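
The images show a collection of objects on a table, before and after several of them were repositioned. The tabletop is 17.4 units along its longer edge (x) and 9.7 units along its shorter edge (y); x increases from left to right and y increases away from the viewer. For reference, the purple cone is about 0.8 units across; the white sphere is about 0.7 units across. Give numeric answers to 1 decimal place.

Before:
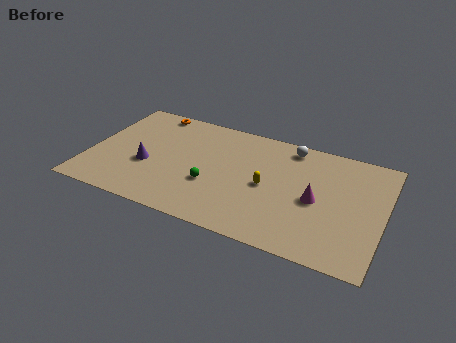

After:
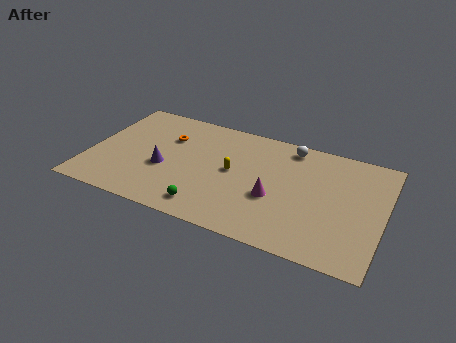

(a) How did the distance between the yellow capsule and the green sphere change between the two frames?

+0.4

Before: roughly 3.4 units apart; after: 3.8. That's 0.4 units further apart.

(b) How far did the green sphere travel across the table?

2.0

The green sphere moved from about (7.4, 3.5) to (7.4, 1.5), a distance of √(0.0² + 2.0²) ≈ 2.0.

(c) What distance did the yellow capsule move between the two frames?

2.2

The yellow capsule was near (10.6, 4.6) before and (8.5, 5.1) after, so it travelled √(2.1² + 0.5²) ≈ 2.2 units.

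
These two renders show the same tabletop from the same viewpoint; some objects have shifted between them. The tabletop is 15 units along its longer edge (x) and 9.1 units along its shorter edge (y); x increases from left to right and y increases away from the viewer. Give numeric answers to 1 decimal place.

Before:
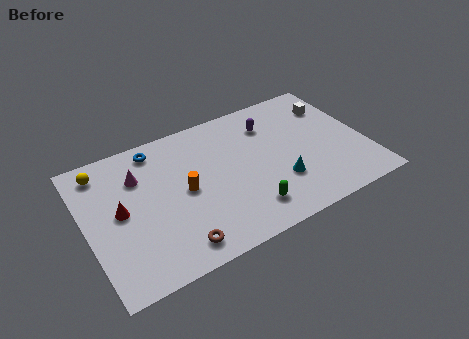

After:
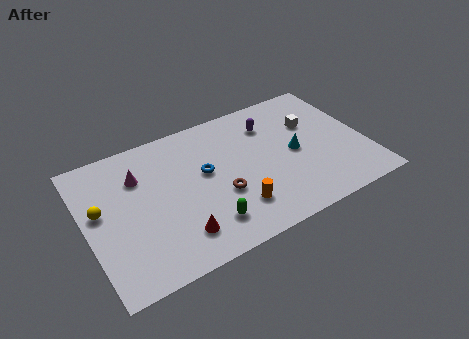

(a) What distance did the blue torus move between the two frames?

3.5

The blue torus moved from about (4.1, 7.9) to (6.4, 5.2), a distance of √(2.3² + 2.7²) ≈ 3.5.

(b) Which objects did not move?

the magenta cone and the purple capsule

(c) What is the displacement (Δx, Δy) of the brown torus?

(2.7, 2.1)

The brown torus was at about (4.3, 1.3) and moved to about (7.0, 3.4).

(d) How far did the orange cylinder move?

3.3

From (5.2, 4.5) to (7.6, 2.2), the orange cylinder covered √(2.4² + 2.3²) ≈ 3.3 units.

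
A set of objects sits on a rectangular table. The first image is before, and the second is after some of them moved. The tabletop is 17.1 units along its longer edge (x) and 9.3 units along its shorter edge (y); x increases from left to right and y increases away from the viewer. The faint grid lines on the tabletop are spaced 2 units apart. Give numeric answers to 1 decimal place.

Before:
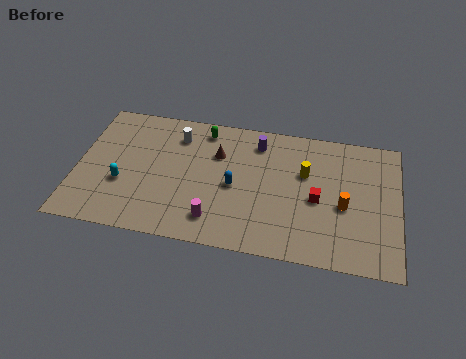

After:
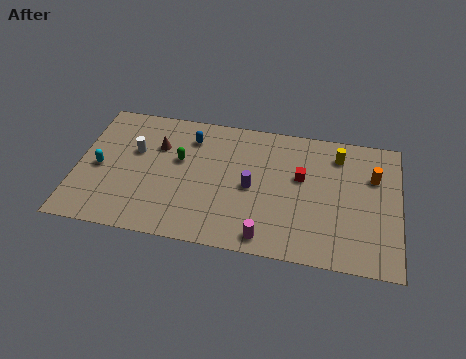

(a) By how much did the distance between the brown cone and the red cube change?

+1.9

The distance was about 5.8 in the first image and 7.7 in the second, so they moved 1.9 units further apart.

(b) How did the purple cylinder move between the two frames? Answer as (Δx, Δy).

(-0.2, -3.2)

The purple cylinder was at about (9.5, 7.6) and moved to about (9.3, 4.4).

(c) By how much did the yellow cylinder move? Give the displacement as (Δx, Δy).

(1.7, 1.6)

The yellow cylinder was at about (12.1, 5.9) and moved to about (13.8, 7.5).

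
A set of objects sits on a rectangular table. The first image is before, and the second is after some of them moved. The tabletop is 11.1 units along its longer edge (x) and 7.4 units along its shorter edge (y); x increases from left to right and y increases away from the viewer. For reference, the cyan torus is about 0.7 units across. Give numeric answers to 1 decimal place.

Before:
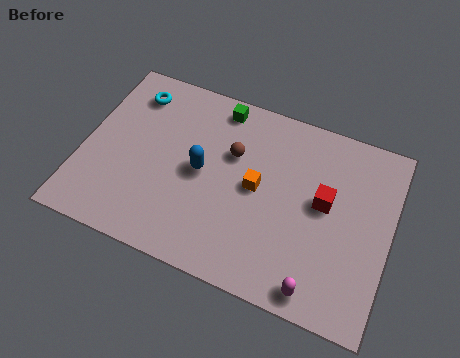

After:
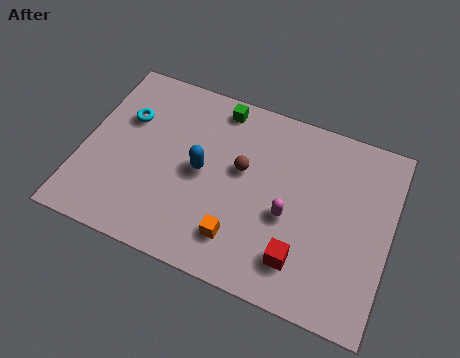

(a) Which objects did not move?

the blue capsule and the green cube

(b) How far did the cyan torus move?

1.1

From (1.5, 6.0) to (1.4, 4.9), the cyan torus covered √(0.1² + 1.1²) ≈ 1.1 units.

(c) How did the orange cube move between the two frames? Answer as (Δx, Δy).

(-0.4, -2.2)

The orange cube started near (6.3, 3.8) and ended near (5.9, 1.6).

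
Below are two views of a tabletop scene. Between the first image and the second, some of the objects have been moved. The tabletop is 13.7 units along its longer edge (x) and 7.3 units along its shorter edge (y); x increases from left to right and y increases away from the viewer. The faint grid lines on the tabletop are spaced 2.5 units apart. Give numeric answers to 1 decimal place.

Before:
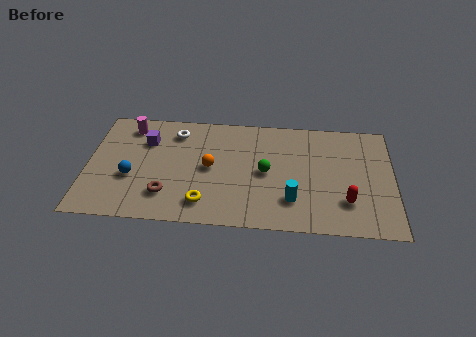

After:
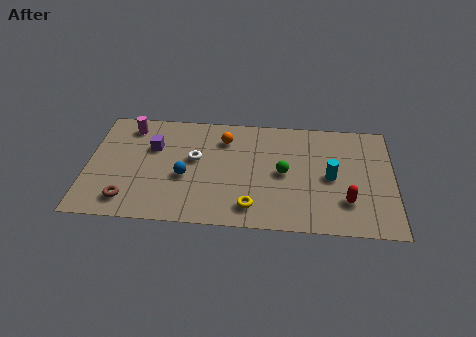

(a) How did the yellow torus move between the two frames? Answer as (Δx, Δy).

(2.1, -0.1)

The yellow torus started near (5.3, 1.4) and ended near (7.4, 1.3).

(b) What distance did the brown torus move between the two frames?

1.8

The brown torus moved from about (3.6, 1.8) to (1.9, 1.3), a distance of √(1.7² + 0.5²) ≈ 1.8.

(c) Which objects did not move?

the red capsule and the magenta cylinder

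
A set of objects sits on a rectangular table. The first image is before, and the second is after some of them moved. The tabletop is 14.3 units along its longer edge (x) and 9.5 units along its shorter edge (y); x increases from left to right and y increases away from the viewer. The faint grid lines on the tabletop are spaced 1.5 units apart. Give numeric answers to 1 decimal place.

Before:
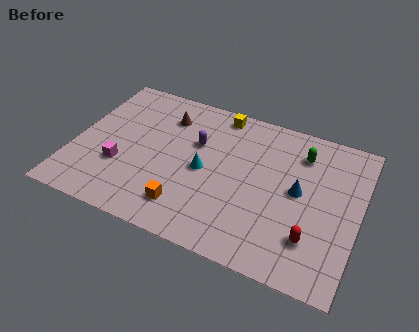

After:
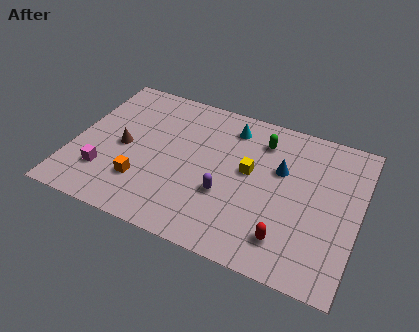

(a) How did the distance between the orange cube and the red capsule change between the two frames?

+1.1

They were about 6.2 units apart before and 7.3 after — 1.1 units further apart.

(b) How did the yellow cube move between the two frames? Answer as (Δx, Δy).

(1.9, -3.2)

The yellow cube was at about (6.9, 8.5) and moved to about (8.8, 5.3).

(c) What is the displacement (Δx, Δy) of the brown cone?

(-1.8, -2.8)

The brown cone was at about (4.3, 7.3) and moved to about (2.5, 4.5).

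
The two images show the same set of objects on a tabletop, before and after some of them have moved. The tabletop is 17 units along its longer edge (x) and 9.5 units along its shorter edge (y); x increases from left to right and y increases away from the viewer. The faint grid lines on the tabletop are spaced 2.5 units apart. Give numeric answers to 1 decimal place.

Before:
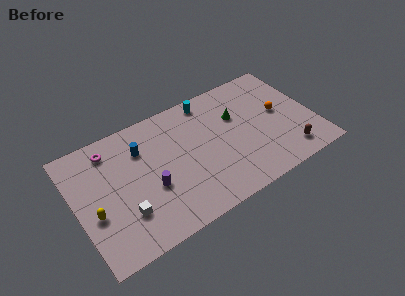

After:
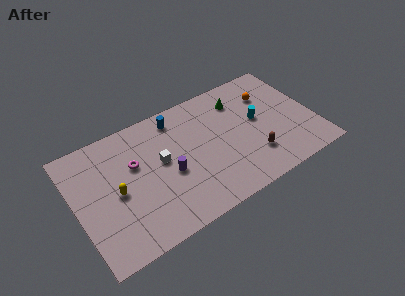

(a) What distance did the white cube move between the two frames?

4.0

The white cube moved from about (3.1, 2.7) to (6.1, 5.3), a distance of √(3.0² + 2.6²) ≈ 4.0.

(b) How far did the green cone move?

1.3

From (11.7, 6.2) to (12.1, 7.4), the green cone covered √(0.4² + 1.2²) ≈ 1.3 units.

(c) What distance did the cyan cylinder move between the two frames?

4.5

The cyan cylinder was near (10.0, 8.4) before and (13.1, 5.2) after, so it travelled √(3.1² + 3.2²) ≈ 4.5 units.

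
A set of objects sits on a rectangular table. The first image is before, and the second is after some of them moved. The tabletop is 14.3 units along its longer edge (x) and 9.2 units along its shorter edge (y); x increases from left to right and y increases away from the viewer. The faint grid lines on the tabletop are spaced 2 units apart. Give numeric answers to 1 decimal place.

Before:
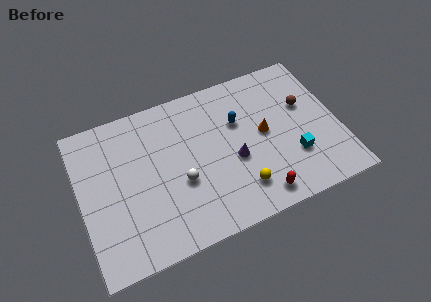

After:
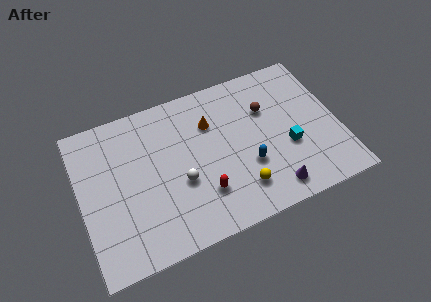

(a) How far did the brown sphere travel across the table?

2.2

The brown sphere was near (12.6, 5.7) before and (10.5, 6.2) after, so it travelled √(2.1² + 0.5²) ≈ 2.2 units.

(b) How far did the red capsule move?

3.2

The red capsule moved from about (9.4, 1.2) to (6.5, 2.5), a distance of √(2.9² + 1.3²) ≈ 3.2.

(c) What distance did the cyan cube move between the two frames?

0.7

From (11.6, 2.8) to (11.4, 3.5), the cyan cube covered √(0.2² + 0.7²) ≈ 0.7 units.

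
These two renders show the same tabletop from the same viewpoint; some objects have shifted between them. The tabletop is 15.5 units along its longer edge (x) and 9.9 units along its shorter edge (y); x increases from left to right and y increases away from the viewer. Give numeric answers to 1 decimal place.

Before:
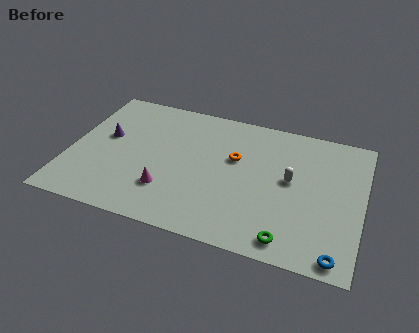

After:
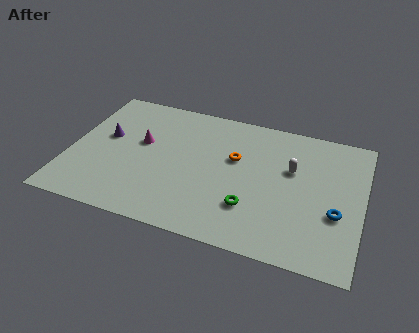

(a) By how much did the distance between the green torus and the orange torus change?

-2.4

The distance was about 5.9 in the first image and 3.5 in the second, so they moved 2.4 units closer together.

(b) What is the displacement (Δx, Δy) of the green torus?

(-2.1, 1.6)

The green torus started near (11.9, 1.2) and ended near (9.8, 2.8).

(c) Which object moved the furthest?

the magenta cone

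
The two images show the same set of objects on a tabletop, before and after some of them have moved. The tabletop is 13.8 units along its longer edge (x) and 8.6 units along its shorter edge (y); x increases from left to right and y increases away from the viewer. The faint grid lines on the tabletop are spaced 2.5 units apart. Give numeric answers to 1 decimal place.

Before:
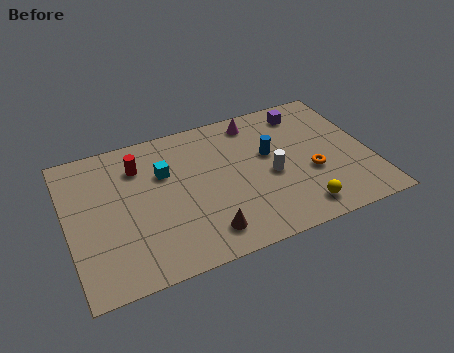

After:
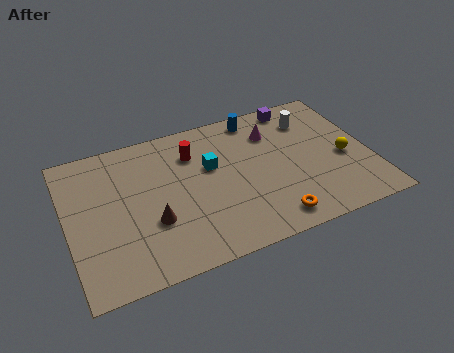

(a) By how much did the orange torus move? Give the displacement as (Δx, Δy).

(-2.1, -2.1)

The orange torus started near (11.0, 3.3) and ended near (8.9, 1.2).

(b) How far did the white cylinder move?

3.6

From (9.2, 3.8) to (11.4, 6.6), the white cylinder covered √(2.2² + 2.8²) ≈ 3.6 units.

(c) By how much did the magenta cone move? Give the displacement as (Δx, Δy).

(0.7, -1.0)

From the two frames, the magenta cone sits at roughly (8.9, 7.4) before and (9.6, 6.4) after.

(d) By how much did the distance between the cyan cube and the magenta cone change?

-1.5

They were about 4.7 units apart before and 3.2 after — 1.5 units closer together.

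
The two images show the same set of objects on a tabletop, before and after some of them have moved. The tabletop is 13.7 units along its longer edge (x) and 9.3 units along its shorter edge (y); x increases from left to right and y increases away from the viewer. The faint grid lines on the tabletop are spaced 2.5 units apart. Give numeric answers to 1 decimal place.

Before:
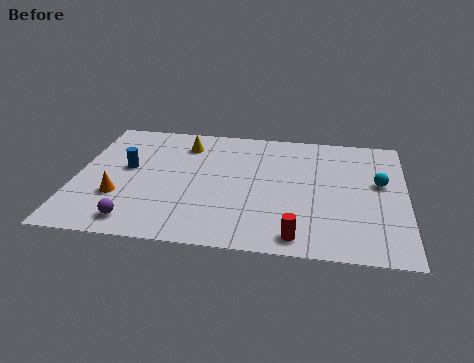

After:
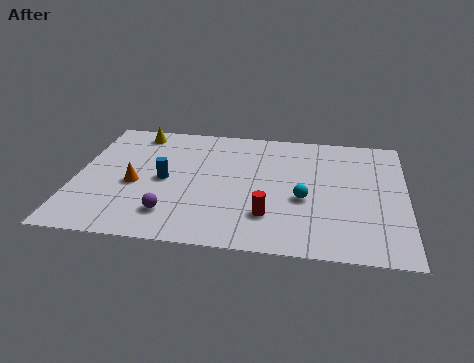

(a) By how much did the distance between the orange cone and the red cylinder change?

-1.8

They were about 7.6 units apart before and 5.8 after — 1.8 units closer together.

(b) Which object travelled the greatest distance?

the cyan sphere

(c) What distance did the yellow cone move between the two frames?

2.2

From (4.4, 7.4) to (2.3, 8.1), the yellow cone covered √(2.1² + 0.7²) ≈ 2.2 units.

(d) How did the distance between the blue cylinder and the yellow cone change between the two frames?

+0.7

Before: roughly 3.2 units apart; after: 3.9. That's 0.7 units further apart.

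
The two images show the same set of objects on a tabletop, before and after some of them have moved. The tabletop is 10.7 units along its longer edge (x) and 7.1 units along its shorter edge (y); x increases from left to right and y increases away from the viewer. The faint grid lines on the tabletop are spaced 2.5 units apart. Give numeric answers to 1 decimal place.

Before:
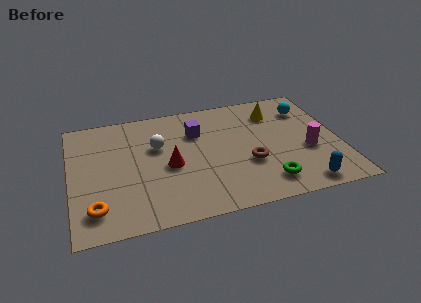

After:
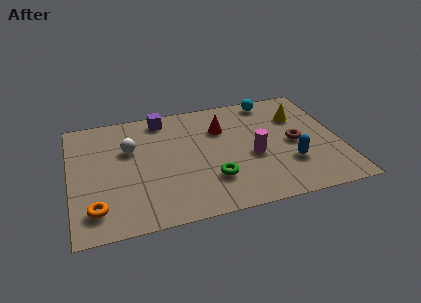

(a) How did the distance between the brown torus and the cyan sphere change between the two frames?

-0.8

They were about 3.8 units apart before and 3.0 after — 0.8 units closer together.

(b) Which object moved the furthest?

the red cone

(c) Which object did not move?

the orange torus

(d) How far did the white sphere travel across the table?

1.1

The white sphere moved from about (3.5, 4.5) to (2.4, 4.6), a distance of √(1.1² + 0.1²) ≈ 1.1.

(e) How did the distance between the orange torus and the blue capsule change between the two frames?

-0.4

They were about 8.1 units apart before and 7.7 after — 0.4 units closer together.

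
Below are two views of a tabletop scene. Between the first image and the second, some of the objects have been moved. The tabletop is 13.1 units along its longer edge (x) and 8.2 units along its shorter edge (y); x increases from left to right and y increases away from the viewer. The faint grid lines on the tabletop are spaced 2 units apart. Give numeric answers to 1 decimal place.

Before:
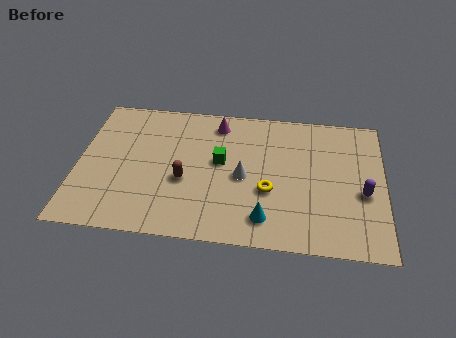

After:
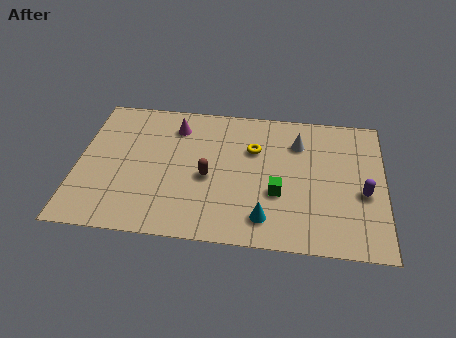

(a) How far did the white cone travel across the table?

3.3

From (7.1, 3.8) to (9.4, 6.1), the white cone covered √(2.3² + 2.3²) ≈ 3.3 units.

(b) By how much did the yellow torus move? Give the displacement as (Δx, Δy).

(-0.7, 2.4)

The yellow torus was at about (8.2, 3.1) and moved to about (7.5, 5.5).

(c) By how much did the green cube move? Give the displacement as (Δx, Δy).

(2.5, -1.6)

The green cube was at about (6.1, 4.6) and moved to about (8.6, 3.0).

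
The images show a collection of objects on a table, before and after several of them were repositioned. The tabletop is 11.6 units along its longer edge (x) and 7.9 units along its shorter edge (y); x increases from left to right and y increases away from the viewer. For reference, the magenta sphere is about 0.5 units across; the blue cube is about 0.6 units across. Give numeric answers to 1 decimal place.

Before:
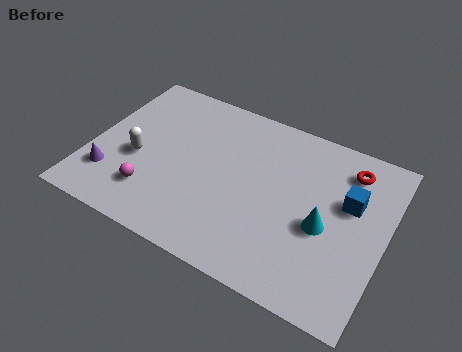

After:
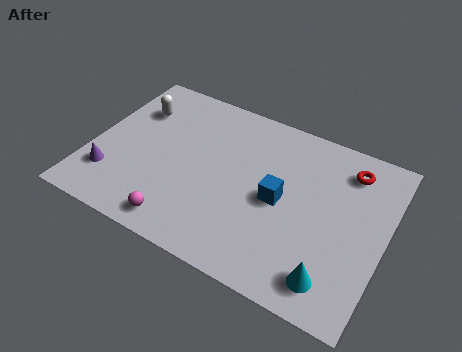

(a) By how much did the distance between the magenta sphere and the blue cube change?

-3.5

They were about 8.0 units apart before and 4.5 after — 3.5 units closer together.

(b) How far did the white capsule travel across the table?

2.5

From (1.9, 3.3) to (1.4, 5.7), the white capsule covered √(0.5² + 2.4²) ≈ 2.5 units.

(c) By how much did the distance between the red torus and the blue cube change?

+2.0

Before: roughly 1.5 units apart; after: 3.5. That's 2.0 units further apart.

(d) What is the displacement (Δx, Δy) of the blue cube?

(-2.6, -1.1)

From the two frames, the blue cube sits at roughly (10.1, 4.9) before and (7.5, 3.8) after.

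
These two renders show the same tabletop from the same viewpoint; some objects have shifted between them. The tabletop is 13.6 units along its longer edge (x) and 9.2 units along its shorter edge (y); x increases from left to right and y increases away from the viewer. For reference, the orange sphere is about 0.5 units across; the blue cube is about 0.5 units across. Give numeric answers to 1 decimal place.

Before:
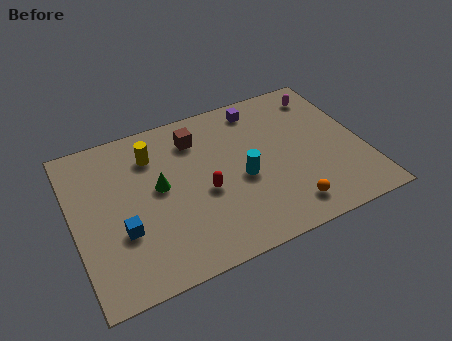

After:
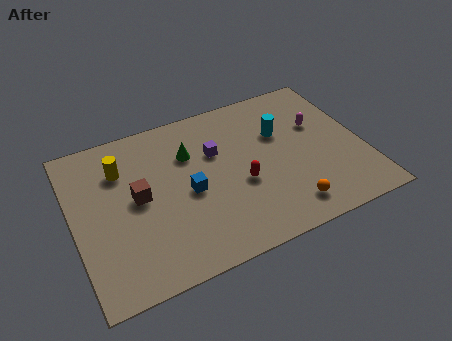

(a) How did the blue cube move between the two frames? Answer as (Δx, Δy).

(3.2, 1.0)

From the two frames, the blue cube sits at roughly (2.1, 3.2) before and (5.3, 4.2) after.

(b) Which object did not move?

the orange sphere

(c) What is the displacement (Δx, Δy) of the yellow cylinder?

(-1.5, -0.3)

From the two frames, the yellow cylinder sits at roughly (3.9, 7.0) before and (2.4, 6.7) after.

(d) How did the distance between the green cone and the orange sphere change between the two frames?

-0.3

Before: roughly 6.6 units apart; after: 6.3. That's 0.3 units closer together.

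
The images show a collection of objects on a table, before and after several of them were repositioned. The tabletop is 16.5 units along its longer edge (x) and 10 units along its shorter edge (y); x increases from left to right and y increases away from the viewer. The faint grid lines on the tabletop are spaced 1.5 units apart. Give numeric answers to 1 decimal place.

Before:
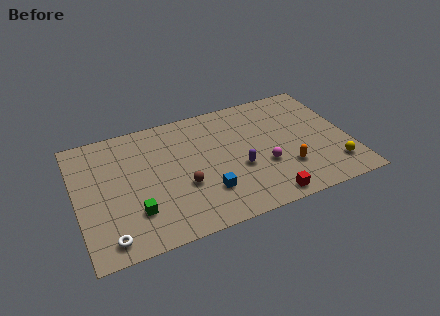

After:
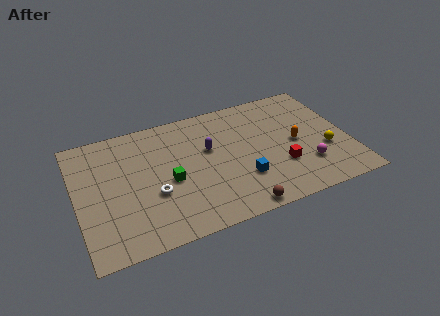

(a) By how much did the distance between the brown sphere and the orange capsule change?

-0.6

The distance was about 6.3 in the first image and 5.7 in the second, so they moved 0.6 units closer together.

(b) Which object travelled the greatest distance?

the brown sphere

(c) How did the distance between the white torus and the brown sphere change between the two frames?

+0.3

The distance was about 5.3 in the first image and 5.6 in the second, so they moved 0.3 units further apart.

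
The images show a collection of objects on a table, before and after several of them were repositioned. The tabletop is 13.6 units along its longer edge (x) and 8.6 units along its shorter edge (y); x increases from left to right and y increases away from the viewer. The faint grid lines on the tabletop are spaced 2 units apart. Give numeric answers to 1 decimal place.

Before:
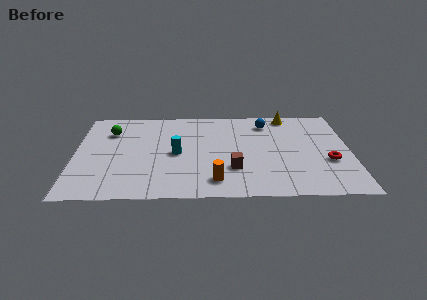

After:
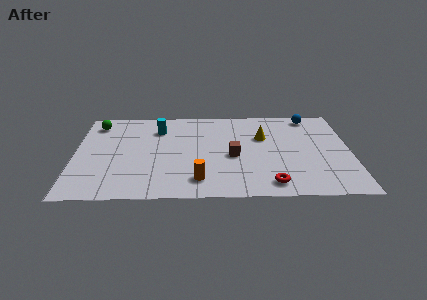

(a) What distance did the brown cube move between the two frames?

1.2

From (7.8, 2.6) to (7.8, 3.8), the brown cube covered √(0.0² + 1.2²) ≈ 1.2 units.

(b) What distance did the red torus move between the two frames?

3.5

From (12.5, 3.2) to (9.6, 1.2), the red torus covered √(2.9² + 2.0²) ≈ 3.5 units.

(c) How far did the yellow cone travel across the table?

2.5

From (10.6, 7.7) to (9.3, 5.6), the yellow cone covered √(1.3² + 2.1²) ≈ 2.5 units.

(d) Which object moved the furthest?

the red torus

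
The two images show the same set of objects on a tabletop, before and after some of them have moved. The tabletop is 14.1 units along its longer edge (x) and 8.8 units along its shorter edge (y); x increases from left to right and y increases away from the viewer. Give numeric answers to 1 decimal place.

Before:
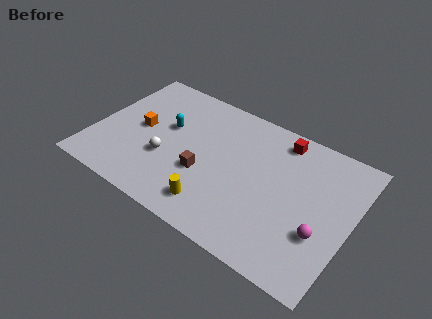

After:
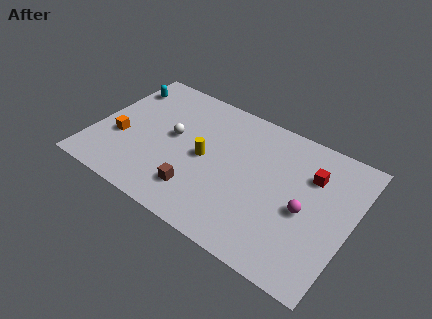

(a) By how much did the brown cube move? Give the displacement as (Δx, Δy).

(-0.1, -1.3)

The brown cube was at about (6.2, 3.3) and moved to about (6.1, 2.0).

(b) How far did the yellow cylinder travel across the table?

2.9

From (7.1, 1.6) to (6.1, 4.3), the yellow cylinder covered √(1.0² + 2.7²) ≈ 2.9 units.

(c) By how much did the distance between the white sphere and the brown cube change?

+1.3

They were about 2.1 units apart before and 3.4 after — 1.3 units further apart.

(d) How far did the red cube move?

2.4

The red cube moved from about (9.8, 7.6) to (11.7, 6.2), a distance of √(1.9² + 1.4²) ≈ 2.4.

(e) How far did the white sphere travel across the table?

1.6

From (4.1, 3.2) to (4.2, 4.8), the white sphere covered √(0.1² + 1.6²) ≈ 1.6 units.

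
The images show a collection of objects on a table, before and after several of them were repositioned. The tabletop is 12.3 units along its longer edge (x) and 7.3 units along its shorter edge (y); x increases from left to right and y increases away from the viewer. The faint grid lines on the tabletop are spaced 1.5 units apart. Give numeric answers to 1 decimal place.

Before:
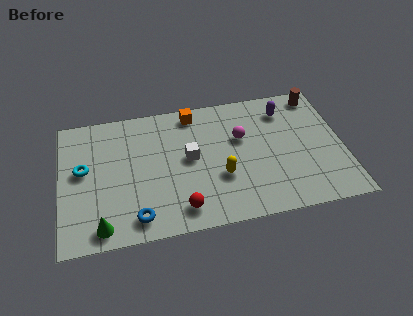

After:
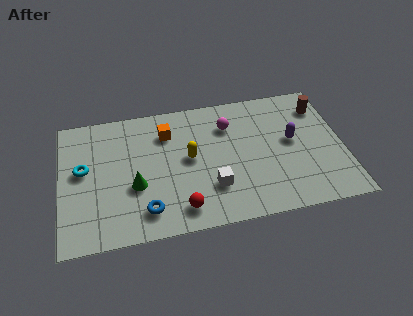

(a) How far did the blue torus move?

0.5

The blue torus was near (3.2, 1.1) before and (3.6, 1.4) after, so it travelled √(0.4² + 0.3²) ≈ 0.5 units.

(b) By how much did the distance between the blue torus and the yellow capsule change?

-0.8

Before: roughly 4.0 units apart; after: 3.2. That's 0.8 units closer together.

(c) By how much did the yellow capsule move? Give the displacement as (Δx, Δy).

(-1.3, 1.3)

From the two frames, the yellow capsule sits at roughly (6.9, 2.6) before and (5.6, 3.9) after.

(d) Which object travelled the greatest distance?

the green cone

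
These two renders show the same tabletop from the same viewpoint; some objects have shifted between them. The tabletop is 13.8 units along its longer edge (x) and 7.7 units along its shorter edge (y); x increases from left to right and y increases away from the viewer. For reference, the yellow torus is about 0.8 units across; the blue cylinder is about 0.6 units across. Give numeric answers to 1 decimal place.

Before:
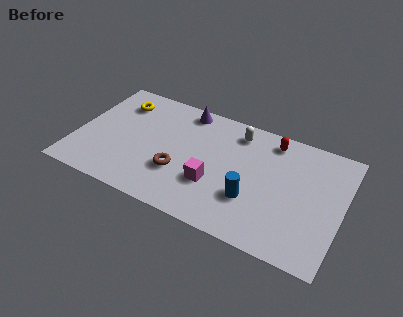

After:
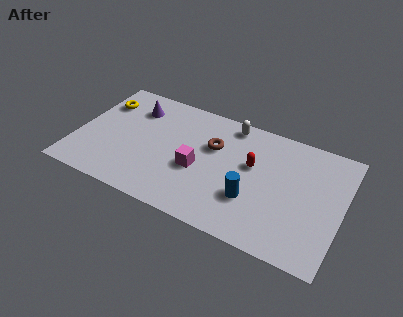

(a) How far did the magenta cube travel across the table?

1.1

From (7.3, 2.6) to (6.4, 3.2), the magenta cube covered √(0.9² + 0.6²) ≈ 1.1 units.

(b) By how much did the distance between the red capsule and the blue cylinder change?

-2.0

They were about 4.1 units apart before and 2.1 after — 2.0 units closer together.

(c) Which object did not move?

the blue cylinder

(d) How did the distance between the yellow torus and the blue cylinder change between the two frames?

+0.7

Before: roughly 8.2 units apart; after: 8.9. That's 0.7 units further apart.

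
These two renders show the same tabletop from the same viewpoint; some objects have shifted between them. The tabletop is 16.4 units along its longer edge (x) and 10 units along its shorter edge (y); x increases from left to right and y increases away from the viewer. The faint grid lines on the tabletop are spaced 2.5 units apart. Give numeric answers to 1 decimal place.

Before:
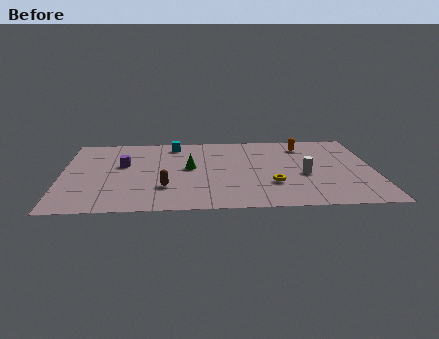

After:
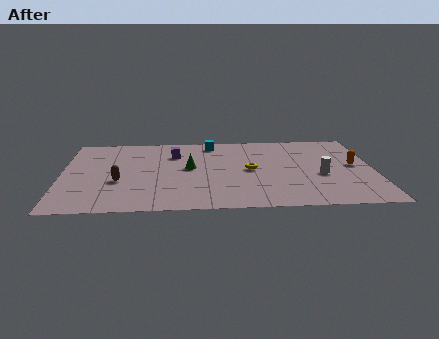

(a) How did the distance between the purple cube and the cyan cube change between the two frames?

-1.3

Before: roughly 3.7 units apart; after: 2.4. That's 1.3 units closer together.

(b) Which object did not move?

the green cone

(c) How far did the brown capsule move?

2.6

The brown capsule moved from about (5.4, 2.9) to (3.0, 3.8), a distance of √(2.4² + 0.9²) ≈ 2.6.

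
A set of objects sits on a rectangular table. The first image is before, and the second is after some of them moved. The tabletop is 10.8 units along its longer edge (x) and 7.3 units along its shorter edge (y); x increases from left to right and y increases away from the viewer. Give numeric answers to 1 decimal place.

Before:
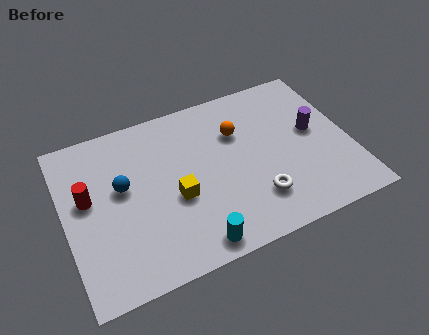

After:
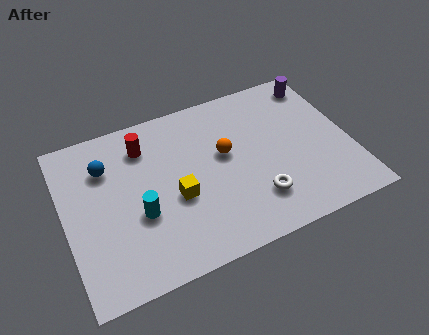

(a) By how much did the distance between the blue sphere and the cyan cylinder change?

-1.4

Before: roughly 4.1 units apart; after: 2.7. That's 1.4 units closer together.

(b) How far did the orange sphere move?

1.0

From (6.7, 5.0) to (6.1, 4.2), the orange sphere covered √(0.6² + 0.8²) ≈ 1.0 units.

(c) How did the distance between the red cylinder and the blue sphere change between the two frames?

+0.3

Before: roughly 1.3 units apart; after: 1.6. That's 0.3 units further apart.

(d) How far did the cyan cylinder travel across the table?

2.7

The cyan cylinder was near (4.5, 0.8) before and (2.7, 2.8) after, so it travelled √(1.8² + 2.0²) ≈ 2.7 units.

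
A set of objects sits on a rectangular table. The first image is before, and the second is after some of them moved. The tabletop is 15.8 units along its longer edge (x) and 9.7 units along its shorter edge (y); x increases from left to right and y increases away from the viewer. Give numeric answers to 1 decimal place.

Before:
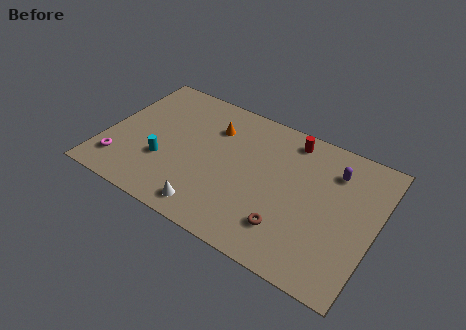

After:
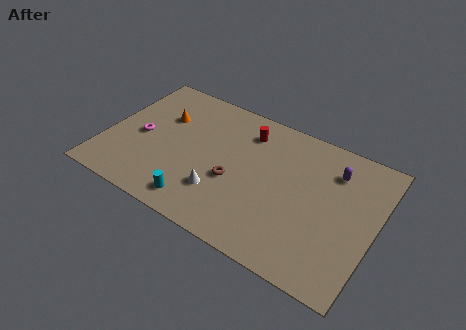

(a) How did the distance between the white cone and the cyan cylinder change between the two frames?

-2.0

The distance was about 3.7 in the first image and 1.7 in the second, so they moved 2.0 units closer together.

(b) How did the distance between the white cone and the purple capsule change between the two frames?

-1.2

The distance was about 8.8 in the first image and 7.6 in the second, so they moved 1.2 units closer together.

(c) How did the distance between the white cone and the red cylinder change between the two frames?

-2.9

Before: roughly 8.0 units apart; after: 5.1. That's 2.9 units closer together.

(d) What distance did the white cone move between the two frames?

1.5

The white cone moved from about (6.7, 1.3) to (7.1, 2.7), a distance of √(0.4² + 1.4²) ≈ 1.5.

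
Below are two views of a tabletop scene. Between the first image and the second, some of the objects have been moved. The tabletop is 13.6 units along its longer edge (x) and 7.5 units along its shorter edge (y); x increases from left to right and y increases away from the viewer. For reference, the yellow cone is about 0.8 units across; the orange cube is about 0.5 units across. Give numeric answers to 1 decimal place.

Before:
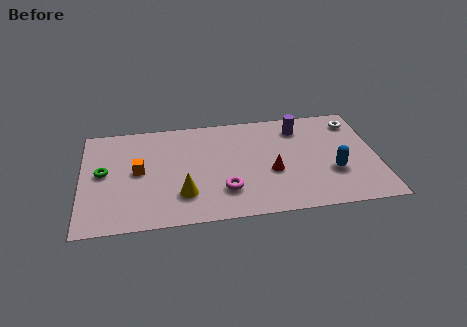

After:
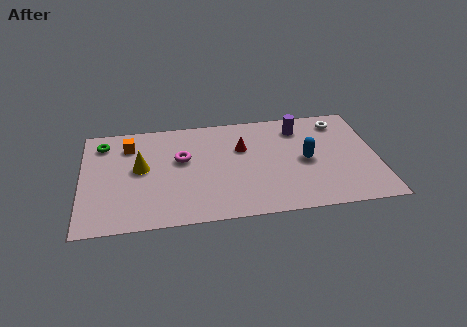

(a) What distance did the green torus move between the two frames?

2.1

The green torus moved from about (1.0, 4.0) to (1.0, 6.1), a distance of √(0.0² + 2.1²) ≈ 2.1.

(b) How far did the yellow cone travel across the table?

2.8

The yellow cone moved from about (4.6, 2.0) to (2.7, 4.1), a distance of √(1.9² + 2.1²) ≈ 2.8.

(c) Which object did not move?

the purple cylinder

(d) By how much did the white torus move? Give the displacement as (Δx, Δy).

(-0.7, 0.1)

From the two frames, the white torus sits at roughly (12.7, 6.1) before and (12.0, 6.2) after.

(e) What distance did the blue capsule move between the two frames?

1.6

The blue capsule was near (11.5, 2.6) before and (10.3, 3.6) after, so it travelled √(1.2² + 1.0²) ≈ 1.6 units.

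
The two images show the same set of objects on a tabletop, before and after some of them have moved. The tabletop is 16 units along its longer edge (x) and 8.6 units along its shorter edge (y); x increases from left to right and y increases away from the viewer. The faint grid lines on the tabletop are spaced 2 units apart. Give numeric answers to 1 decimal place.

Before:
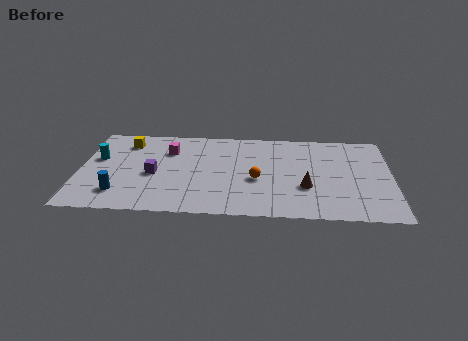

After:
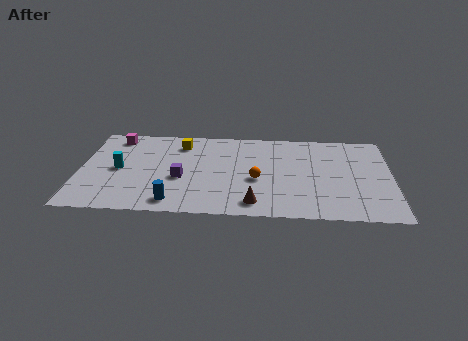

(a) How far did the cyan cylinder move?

1.5

From (0.9, 5.2) to (2.0, 4.2), the cyan cylinder covered √(1.1² + 1.0²) ≈ 1.5 units.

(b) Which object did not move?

the orange sphere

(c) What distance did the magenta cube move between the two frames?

3.0

From (4.5, 6.2) to (1.7, 7.4), the magenta cube covered √(2.8² + 1.2²) ≈ 3.0 units.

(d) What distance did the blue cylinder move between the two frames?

2.9

The blue cylinder moved from about (2.1, 1.9) to (4.9, 1.2), a distance of √(2.8² + 0.7²) ≈ 2.9.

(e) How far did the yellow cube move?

2.8

The yellow cube moved from about (2.3, 6.9) to (5.1, 6.9), a distance of √(2.8² + 0.0²) ≈ 2.8.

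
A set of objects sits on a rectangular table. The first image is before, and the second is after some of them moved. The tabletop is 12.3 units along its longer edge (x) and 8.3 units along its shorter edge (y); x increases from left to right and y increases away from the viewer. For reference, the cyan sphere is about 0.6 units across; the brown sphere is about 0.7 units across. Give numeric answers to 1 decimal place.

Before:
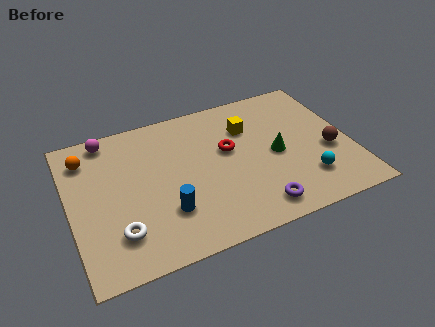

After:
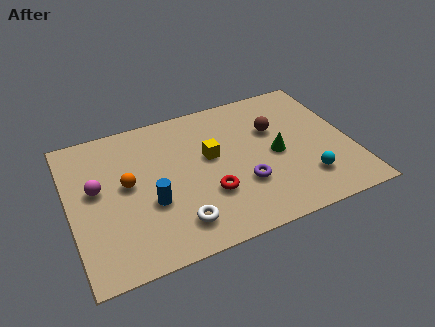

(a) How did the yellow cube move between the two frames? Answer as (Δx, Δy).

(-1.8, -1.1)

The yellow cube was at about (8.0, 5.9) and moved to about (6.2, 4.8).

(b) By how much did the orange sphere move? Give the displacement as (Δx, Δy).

(1.6, -2.1)

The orange sphere started near (0.9, 6.6) and ended near (2.5, 4.5).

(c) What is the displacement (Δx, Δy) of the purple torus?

(-0.4, 1.5)

The purple torus started near (7.8, 1.2) and ended near (7.4, 2.7).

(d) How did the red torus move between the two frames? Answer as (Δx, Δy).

(-1.1, -2.2)

The red torus started near (7.0, 4.9) and ended near (5.9, 2.7).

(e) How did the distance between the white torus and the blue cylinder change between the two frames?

-0.3

They were about 2.1 units apart before and 1.8 after — 0.3 units closer together.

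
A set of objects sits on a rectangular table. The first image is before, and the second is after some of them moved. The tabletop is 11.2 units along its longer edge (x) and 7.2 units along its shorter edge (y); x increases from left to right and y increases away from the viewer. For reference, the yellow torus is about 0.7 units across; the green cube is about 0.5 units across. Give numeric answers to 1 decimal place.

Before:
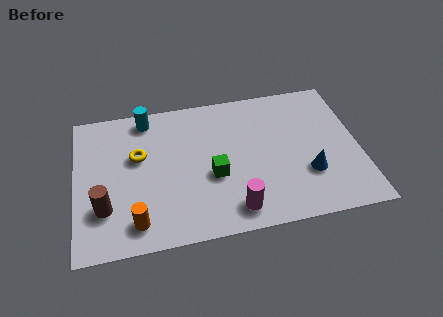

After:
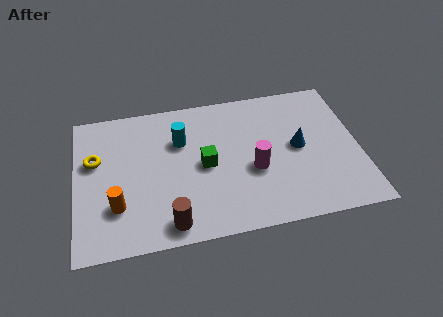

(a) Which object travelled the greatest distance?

the brown cylinder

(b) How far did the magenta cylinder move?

2.0

From (6.1, 1.1) to (7.0, 2.9), the magenta cylinder covered √(0.9² + 1.8²) ≈ 2.0 units.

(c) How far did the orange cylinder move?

1.1

From (2.3, 1.2) to (1.6, 2.1), the orange cylinder covered √(0.7² + 0.9²) ≈ 1.1 units.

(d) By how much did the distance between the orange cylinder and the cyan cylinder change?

-1.3

They were about 5.1 units apart before and 3.8 after — 1.3 units closer together.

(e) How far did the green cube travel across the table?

0.7

The green cube moved from about (5.4, 2.9) to (5.1, 3.5), a distance of √(0.3² + 0.6²) ≈ 0.7.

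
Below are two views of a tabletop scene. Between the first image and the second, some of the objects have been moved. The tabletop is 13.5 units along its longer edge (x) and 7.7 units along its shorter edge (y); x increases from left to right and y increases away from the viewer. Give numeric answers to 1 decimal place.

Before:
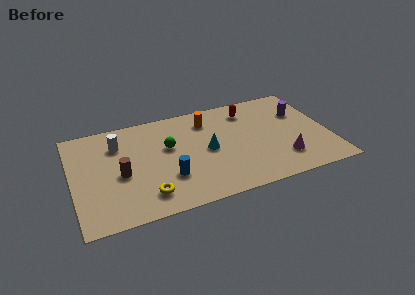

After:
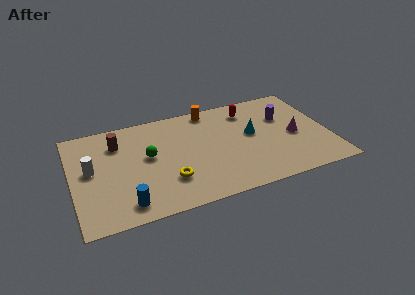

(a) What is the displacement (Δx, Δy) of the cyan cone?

(2.4, 0.5)

From the two frames, the cyan cone sits at roughly (7.1, 3.8) before and (9.5, 4.3) after.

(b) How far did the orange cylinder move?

0.8

The orange cylinder was near (7.3, 6.1) before and (7.5, 6.9) after, so it travelled √(0.2² + 0.8²) ≈ 0.8 units.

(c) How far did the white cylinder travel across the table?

2.1

The white cylinder moved from about (2.5, 5.7) to (1.0, 4.2), a distance of √(1.5² + 1.5²) ≈ 2.1.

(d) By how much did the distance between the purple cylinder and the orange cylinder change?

-0.8

The distance was about 5.0 in the first image and 4.2 in the second, so they moved 0.8 units closer together.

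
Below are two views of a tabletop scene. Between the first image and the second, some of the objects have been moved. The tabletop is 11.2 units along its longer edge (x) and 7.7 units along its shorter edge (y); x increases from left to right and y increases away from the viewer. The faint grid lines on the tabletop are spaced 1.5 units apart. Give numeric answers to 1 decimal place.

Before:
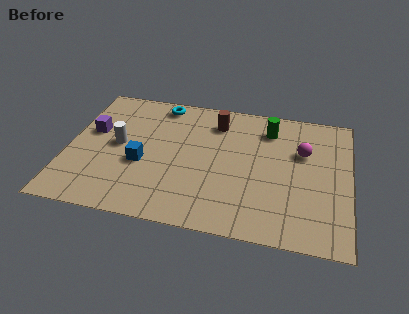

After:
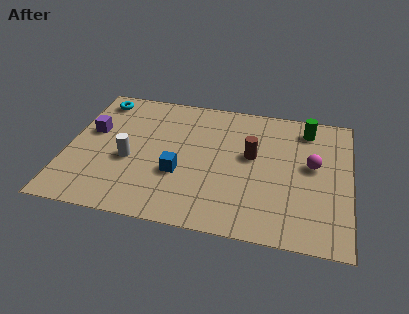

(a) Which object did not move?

the purple cube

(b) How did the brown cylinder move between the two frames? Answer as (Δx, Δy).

(1.5, -1.7)

The brown cylinder started near (5.8, 6.1) and ended near (7.3, 4.4).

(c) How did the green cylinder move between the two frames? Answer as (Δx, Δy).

(1.5, 0.3)

The green cylinder started near (7.9, 6.1) and ended near (9.4, 6.4).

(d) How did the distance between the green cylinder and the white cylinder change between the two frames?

+1.3

They were about 6.3 units apart before and 7.6 after — 1.3 units further apart.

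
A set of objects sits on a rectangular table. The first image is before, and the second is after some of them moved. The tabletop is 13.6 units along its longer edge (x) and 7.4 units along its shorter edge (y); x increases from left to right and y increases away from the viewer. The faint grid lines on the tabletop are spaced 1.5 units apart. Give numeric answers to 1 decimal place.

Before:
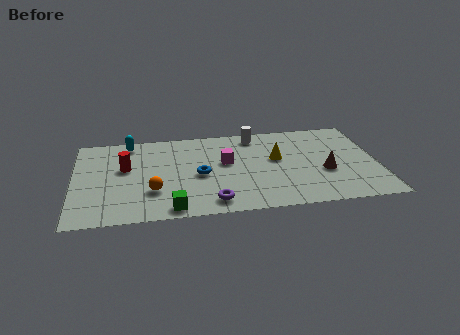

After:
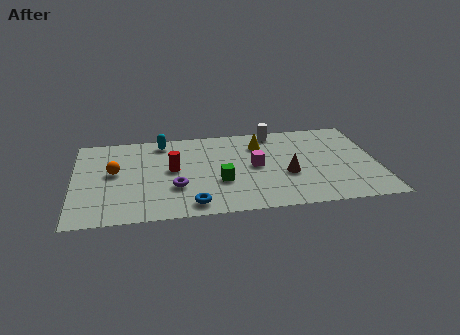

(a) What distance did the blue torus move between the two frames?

2.4

The blue torus was near (5.6, 3.4) before and (5.2, 1.0) after, so it travelled √(0.4² + 2.4²) ≈ 2.4 units.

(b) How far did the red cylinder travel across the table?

2.1

The red cylinder moved from about (2.3, 4.4) to (4.4, 4.0), a distance of √(2.1² + 0.4²) ≈ 2.1.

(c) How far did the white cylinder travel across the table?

0.9

From (8.2, 6.4) to (9.1, 6.6), the white cylinder covered √(0.9² + 0.2²) ≈ 0.9 units.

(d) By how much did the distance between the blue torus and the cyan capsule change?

+1.1

They were about 4.4 units apart before and 5.5 after — 1.1 units further apart.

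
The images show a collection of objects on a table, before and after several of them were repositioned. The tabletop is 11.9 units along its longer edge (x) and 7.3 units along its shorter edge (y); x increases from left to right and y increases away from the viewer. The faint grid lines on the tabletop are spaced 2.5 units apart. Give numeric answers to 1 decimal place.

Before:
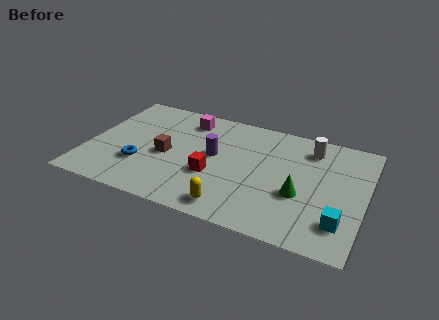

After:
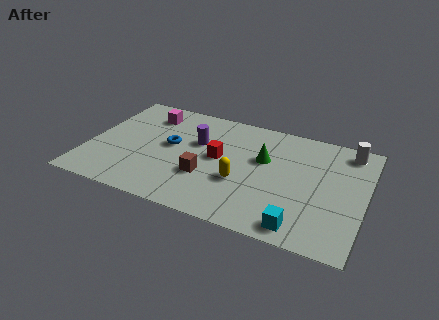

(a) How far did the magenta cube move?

1.7

The magenta cube moved from about (4.0, 6.0) to (2.3, 5.8), a distance of √(1.7² + 0.2²) ≈ 1.7.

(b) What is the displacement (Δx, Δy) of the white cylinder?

(1.6, 0.4)

The white cylinder was at about (9.4, 5.9) and moved to about (11.0, 6.3).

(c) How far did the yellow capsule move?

1.7

The yellow capsule moved from about (6.5, 1.0) to (6.7, 2.7), a distance of √(0.2² + 1.7²) ≈ 1.7.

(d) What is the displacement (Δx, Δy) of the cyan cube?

(-1.6, -0.8)

The cyan cube started near (11.0, 1.7) and ended near (9.4, 0.9).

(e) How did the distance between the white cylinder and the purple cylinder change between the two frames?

+2.2

They were about 4.4 units apart before and 6.6 after — 2.2 units further apart.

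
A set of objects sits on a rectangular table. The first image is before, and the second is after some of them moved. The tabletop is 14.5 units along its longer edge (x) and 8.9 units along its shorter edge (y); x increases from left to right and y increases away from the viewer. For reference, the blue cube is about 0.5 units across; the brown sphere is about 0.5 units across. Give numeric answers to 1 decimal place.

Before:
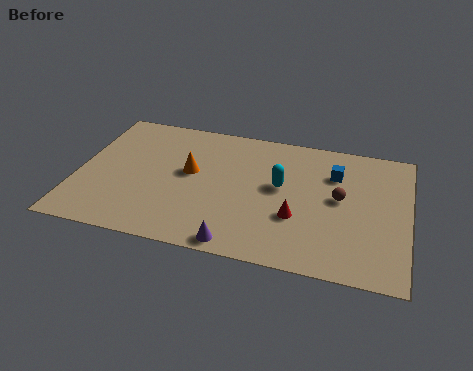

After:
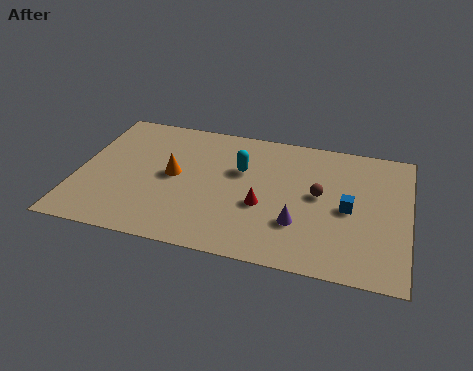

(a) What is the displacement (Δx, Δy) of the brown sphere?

(-0.9, 0.0)

The brown sphere was at about (11.5, 4.8) and moved to about (10.6, 4.8).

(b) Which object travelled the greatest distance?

the purple cone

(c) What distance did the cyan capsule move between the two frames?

1.9

The cyan capsule moved from about (8.9, 5.0) to (7.1, 5.7), a distance of √(1.8² + 0.7²) ≈ 1.9.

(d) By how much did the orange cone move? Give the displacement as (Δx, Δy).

(-0.7, -0.4)

The orange cone started near (4.9, 5.0) and ended near (4.2, 4.6).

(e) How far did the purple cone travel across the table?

3.1

The purple cone was near (7.3, 0.8) before and (9.8, 2.7) after, so it travelled √(2.5² + 1.9²) ≈ 3.1 units.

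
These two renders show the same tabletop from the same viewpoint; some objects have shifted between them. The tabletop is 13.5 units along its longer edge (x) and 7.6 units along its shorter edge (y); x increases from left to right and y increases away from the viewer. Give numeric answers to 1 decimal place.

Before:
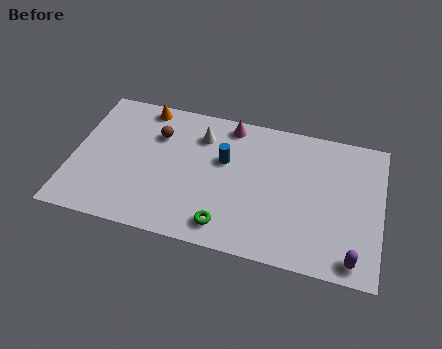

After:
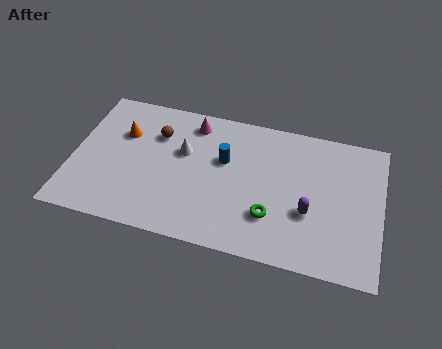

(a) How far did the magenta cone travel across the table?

1.6

The magenta cone was near (6.7, 6.7) before and (5.1, 6.4) after, so it travelled √(1.6² + 0.3²) ≈ 1.6 units.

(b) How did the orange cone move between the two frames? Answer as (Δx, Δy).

(-0.8, -1.7)

The orange cone started near (2.9, 6.8) and ended near (2.1, 5.1).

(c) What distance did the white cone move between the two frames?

1.3

The white cone moved from about (5.5, 5.8) to (4.8, 4.7), a distance of √(0.7² + 1.1²) ≈ 1.3.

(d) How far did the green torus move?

2.1

From (6.9, 1.2) to (8.8, 2.2), the green torus covered √(1.9² + 1.0²) ≈ 2.1 units.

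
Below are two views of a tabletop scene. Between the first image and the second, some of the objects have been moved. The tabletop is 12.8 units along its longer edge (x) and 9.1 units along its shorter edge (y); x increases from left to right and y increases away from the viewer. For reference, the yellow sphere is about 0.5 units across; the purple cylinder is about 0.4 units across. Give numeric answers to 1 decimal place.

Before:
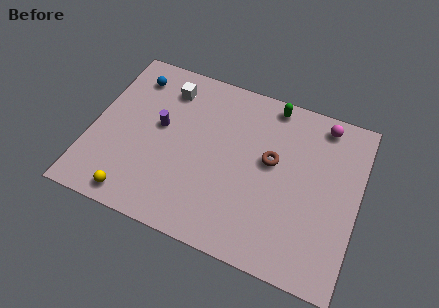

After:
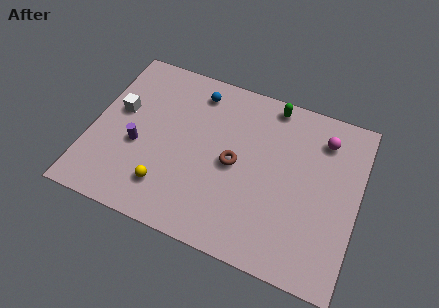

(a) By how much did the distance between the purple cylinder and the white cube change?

-0.3

They were about 2.2 units apart before and 1.9 after — 0.3 units closer together.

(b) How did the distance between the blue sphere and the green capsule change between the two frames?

-3.1

They were about 6.7 units apart before and 3.6 after — 3.1 units closer together.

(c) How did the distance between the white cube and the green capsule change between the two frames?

+2.6

They were about 5.1 units apart before and 7.7 after — 2.6 units further apart.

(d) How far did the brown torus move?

1.9

The brown torus moved from about (8.6, 5.2) to (6.9, 4.4), a distance of √(1.7² + 0.8²) ≈ 1.9.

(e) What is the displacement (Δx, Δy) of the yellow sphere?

(1.4, 1.0)

The yellow sphere started near (2.5, 1.0) and ended near (3.9, 2.0).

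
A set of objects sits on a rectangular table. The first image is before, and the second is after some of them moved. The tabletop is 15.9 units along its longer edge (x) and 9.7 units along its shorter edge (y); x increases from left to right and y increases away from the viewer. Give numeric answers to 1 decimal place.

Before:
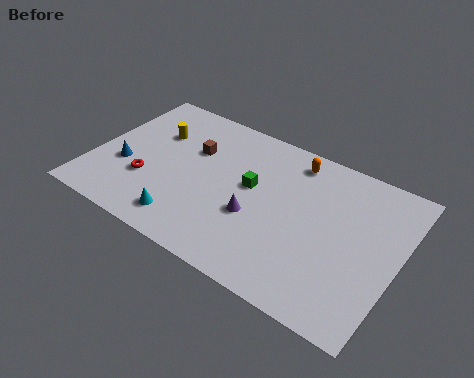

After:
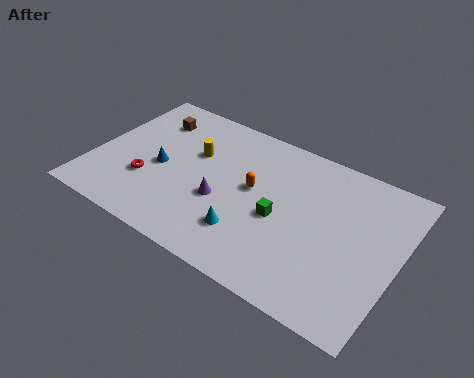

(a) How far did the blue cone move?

2.0

The blue cone moved from about (1.7, 3.6) to (3.5, 4.4), a distance of √(1.8² + 0.8²) ≈ 2.0.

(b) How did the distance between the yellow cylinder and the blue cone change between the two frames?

-0.9

They were about 3.2 units apart before and 2.3 after — 0.9 units closer together.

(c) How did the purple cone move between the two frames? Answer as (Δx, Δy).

(-1.8, 0.1)

The purple cone was at about (8.7, 3.7) and moved to about (6.9, 3.8).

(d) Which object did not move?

the red torus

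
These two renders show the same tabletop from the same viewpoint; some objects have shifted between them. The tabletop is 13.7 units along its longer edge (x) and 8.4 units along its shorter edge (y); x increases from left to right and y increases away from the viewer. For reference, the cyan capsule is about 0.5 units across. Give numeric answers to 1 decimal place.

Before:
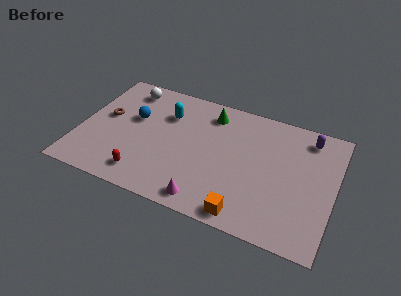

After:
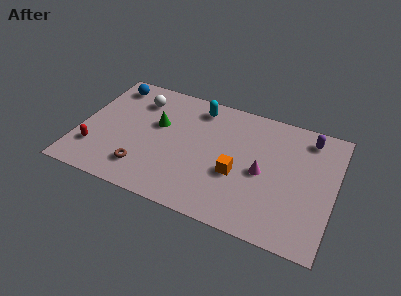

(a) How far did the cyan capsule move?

1.9

The cyan capsule was near (4.5, 6.0) before and (6.1, 7.1) after, so it travelled √(1.6² + 1.1²) ≈ 1.9 units.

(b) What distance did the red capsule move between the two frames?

2.9

The red capsule was near (3.8, 1.4) before and (1.0, 2.2) after, so it travelled √(2.8² + 0.8²) ≈ 2.9 units.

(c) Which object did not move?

the purple capsule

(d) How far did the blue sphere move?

2.5

From (2.8, 5.1) to (1.3, 7.1), the blue sphere covered √(1.5² + 2.0²) ≈ 2.5 units.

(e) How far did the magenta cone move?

4.0

From (7.2, 1.0) to (9.9, 3.9), the magenta cone covered √(2.7² + 2.9²) ≈ 4.0 units.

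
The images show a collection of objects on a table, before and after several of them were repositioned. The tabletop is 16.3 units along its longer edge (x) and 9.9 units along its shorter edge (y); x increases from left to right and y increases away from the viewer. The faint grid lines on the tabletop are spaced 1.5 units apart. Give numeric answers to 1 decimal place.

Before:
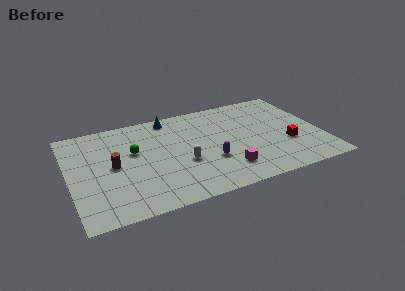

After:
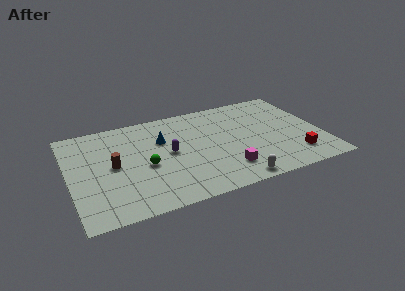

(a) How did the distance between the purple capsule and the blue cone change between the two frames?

-4.3

The distance was about 5.8 in the first image and 1.5 in the second, so they moved 4.3 units closer together.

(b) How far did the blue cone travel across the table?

2.3

The blue cone was near (6.8, 8.8) before and (6.1, 6.6) after, so it travelled √(0.7² + 2.2²) ≈ 2.3 units.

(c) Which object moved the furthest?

the white capsule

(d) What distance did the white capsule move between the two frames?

4.2

From (7.2, 3.8) to (10.2, 0.9), the white capsule covered √(3.0² + 2.9²) ≈ 4.2 units.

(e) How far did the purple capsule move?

3.0

The purple capsule moved from about (8.9, 3.4) to (6.4, 5.1), a distance of √(2.5² + 1.7²) ≈ 3.0.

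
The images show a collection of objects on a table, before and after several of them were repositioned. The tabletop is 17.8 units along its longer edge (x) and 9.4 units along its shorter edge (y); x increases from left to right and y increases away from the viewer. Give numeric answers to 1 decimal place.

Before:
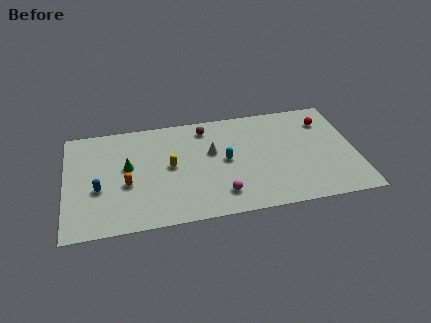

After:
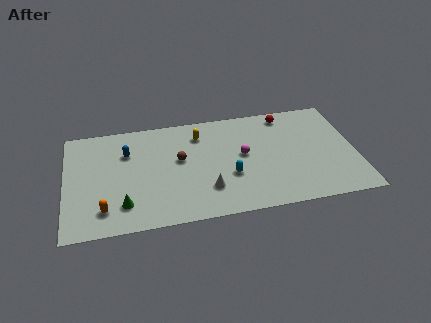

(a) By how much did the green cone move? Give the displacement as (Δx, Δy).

(-0.3, -3.2)

The green cone was at about (3.8, 5.3) and moved to about (3.5, 2.1).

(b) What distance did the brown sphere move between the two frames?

3.0

The brown sphere was near (8.7, 7.9) before and (7.0, 5.4) after, so it travelled √(1.7² + 2.5²) ≈ 3.0 units.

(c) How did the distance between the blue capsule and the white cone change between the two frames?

-1.0

Before: roughly 7.3 units apart; after: 6.3. That's 1.0 units closer together.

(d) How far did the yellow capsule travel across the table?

3.1

From (6.4, 4.9) to (8.3, 7.4), the yellow capsule covered √(1.9² + 2.5²) ≈ 3.1 units.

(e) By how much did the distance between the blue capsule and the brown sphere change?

-4.5

The distance was about 7.9 in the first image and 3.4 in the second, so they moved 4.5 units closer together.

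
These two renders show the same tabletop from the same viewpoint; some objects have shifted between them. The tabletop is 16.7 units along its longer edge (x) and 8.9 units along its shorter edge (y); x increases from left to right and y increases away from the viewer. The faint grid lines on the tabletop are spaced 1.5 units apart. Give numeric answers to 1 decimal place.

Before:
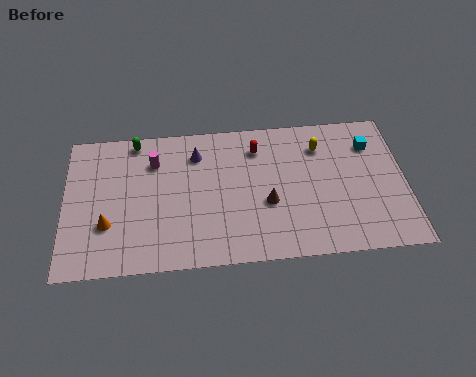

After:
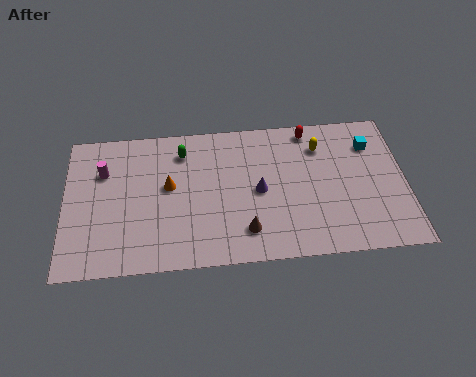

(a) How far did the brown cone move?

1.9

The brown cone was near (9.9, 3.5) before and (8.8, 1.9) after, so it travelled √(1.1² + 1.6²) ≈ 1.9 units.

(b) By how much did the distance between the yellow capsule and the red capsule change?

-1.9

They were about 3.1 units apart before and 1.2 after — 1.9 units closer together.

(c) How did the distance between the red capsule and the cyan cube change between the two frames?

-2.4

They were about 5.6 units apart before and 3.2 after — 2.4 units closer together.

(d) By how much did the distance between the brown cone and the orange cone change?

-3.0

The distance was about 7.8 in the first image and 4.8 in the second, so they moved 3.0 units closer together.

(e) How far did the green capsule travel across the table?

2.5

From (3.5, 8.0) to (5.8, 7.1), the green capsule covered √(2.3² + 0.9²) ≈ 2.5 units.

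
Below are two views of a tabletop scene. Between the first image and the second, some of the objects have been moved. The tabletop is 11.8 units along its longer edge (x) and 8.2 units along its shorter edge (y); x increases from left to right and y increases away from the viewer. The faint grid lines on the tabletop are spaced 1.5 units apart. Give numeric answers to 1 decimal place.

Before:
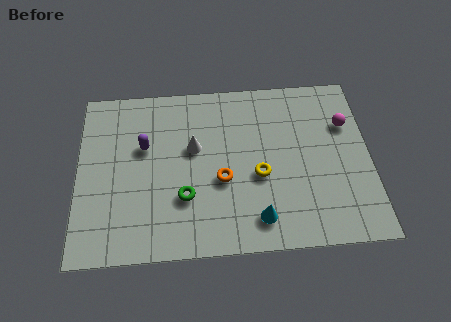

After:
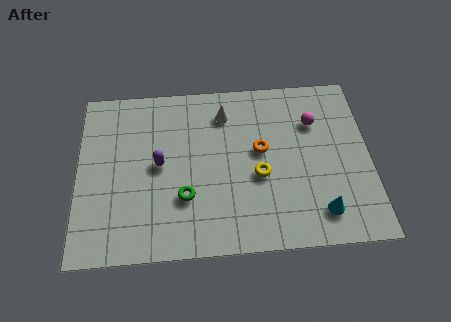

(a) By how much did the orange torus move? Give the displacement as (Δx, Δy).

(1.6, 1.3)

The orange torus was at about (5.8, 3.3) and moved to about (7.4, 4.6).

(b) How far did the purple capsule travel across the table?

1.1

The purple capsule was near (2.7, 5.1) before and (3.3, 4.2) after, so it travelled √(0.6² + 0.9²) ≈ 1.1 units.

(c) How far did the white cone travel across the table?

2.1

The white cone moved from about (4.7, 4.9) to (6.0, 6.5), a distance of √(1.3² + 1.6²) ≈ 2.1.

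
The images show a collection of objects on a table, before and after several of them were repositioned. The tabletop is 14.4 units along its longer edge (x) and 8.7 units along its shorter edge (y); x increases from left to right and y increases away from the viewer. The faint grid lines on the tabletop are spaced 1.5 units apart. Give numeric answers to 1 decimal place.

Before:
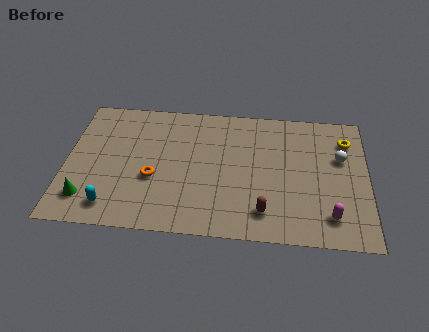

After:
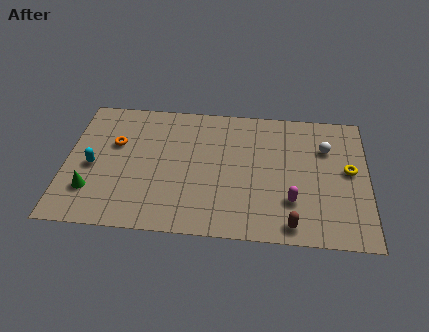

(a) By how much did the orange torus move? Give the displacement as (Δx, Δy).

(-1.9, 2.1)

From the two frames, the orange torus sits at roughly (4.2, 3.4) before and (2.3, 5.5) after.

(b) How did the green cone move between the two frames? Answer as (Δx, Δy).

(0.2, 0.5)

From the two frames, the green cone sits at roughly (1.1, 1.8) before and (1.3, 2.3) after.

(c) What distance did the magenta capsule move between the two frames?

2.0

The magenta capsule was near (12.6, 1.7) before and (10.8, 2.5) after, so it travelled √(1.8² + 0.8²) ≈ 2.0 units.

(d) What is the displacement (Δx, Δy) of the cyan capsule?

(-1.0, 2.5)

The cyan capsule was at about (2.3, 1.4) and moved to about (1.3, 3.9).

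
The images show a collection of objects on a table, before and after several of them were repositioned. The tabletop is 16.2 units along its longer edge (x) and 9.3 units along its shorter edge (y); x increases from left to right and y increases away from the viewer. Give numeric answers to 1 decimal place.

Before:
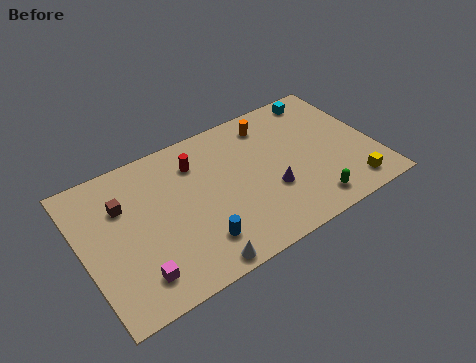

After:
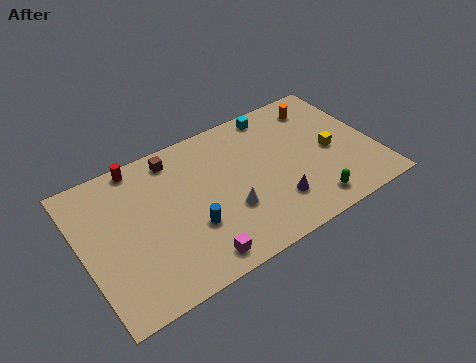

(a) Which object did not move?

the green capsule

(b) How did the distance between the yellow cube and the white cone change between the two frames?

-2.7

The distance was about 8.8 in the first image and 6.1 in the second, so they moved 2.7 units closer together.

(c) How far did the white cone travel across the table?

3.3

The white cone moved from about (5.6, 0.8) to (7.8, 3.2), a distance of √(2.2² + 2.4²) ≈ 3.3.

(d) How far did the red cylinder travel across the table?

3.3

The red cylinder was near (6.6, 7.1) before and (3.6, 8.5) after, so it travelled √(3.0² + 1.4²) ≈ 3.3 units.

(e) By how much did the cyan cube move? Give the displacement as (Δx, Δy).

(-2.7, 0.1)

The cyan cube was at about (14.0, 8.2) and moved to about (11.3, 8.3).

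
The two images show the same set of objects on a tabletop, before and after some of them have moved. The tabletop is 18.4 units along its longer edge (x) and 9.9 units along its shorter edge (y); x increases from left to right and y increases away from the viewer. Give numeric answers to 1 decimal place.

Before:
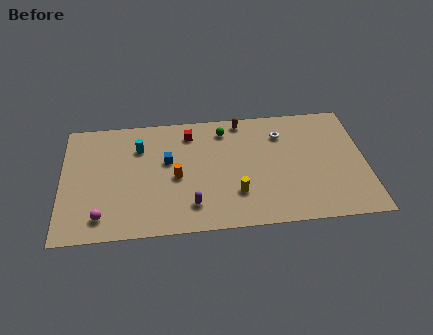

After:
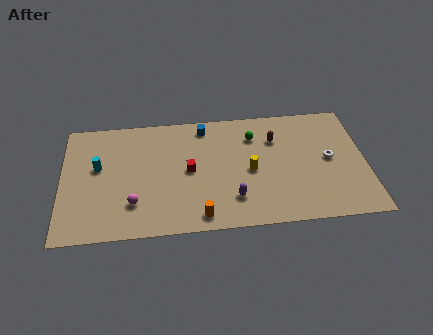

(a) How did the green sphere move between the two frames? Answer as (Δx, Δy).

(1.8, -0.7)

The green sphere started near (9.9, 8.2) and ended near (11.7, 7.5).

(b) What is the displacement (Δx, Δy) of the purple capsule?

(2.5, 0.3)

From the two frames, the purple capsule sits at roughly (7.8, 2.1) before and (10.3, 2.4) after.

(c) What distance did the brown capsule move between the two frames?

2.7

The brown capsule moved from about (11.0, 8.9) to (13.0, 7.1), a distance of √(2.0² + 1.8²) ≈ 2.7.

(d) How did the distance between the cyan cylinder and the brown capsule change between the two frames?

+4.4

They were about 6.5 units apart before and 10.9 after — 4.4 units further apart.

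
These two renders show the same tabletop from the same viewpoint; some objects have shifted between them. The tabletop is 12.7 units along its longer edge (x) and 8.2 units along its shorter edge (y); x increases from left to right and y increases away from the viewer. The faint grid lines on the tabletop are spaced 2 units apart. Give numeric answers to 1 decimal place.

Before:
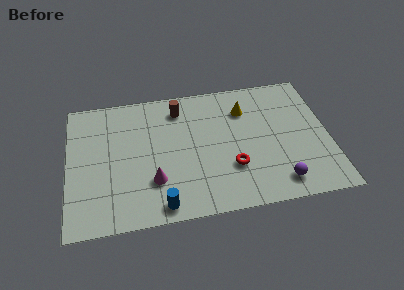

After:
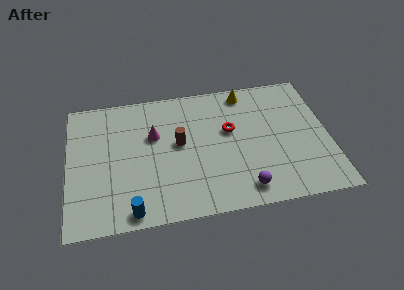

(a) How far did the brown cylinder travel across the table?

2.2

From (5.5, 6.7) to (5.4, 4.5), the brown cylinder covered √(0.1² + 2.2²) ≈ 2.2 units.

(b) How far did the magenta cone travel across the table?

2.8

The magenta cone moved from about (4.1, 2.4) to (4.2, 5.2), a distance of √(0.1² + 2.8²) ≈ 2.8.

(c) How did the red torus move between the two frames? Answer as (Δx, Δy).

(0.0, 2.3)

From the two frames, the red torus sits at roughly (7.9, 2.6) before and (7.9, 4.9) after.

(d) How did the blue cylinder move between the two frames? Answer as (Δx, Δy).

(-1.4, -0.1)

The blue cylinder was at about (4.4, 0.9) and moved to about (3.0, 0.8).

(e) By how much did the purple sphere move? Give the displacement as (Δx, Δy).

(-1.7, -0.1)

The purple sphere was at about (10.1, 1.3) and moved to about (8.4, 1.2).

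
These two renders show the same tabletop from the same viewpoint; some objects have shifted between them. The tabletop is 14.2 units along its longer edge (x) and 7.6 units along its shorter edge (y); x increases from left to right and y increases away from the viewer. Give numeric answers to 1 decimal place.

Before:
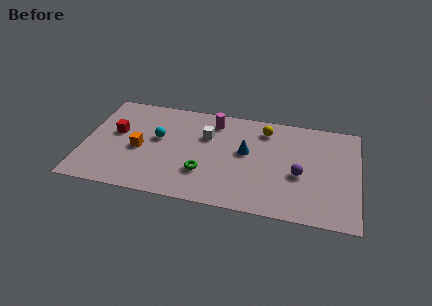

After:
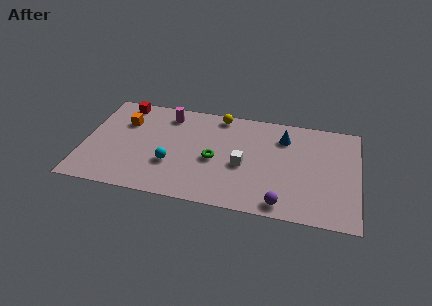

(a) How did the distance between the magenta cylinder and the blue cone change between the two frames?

+3.4

Before: roughly 2.7 units apart; after: 6.1. That's 3.4 units further apart.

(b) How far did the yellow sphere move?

2.5

From (9.3, 6.2) to (6.9, 6.8), the yellow sphere covered √(2.4² + 0.6²) ≈ 2.5 units.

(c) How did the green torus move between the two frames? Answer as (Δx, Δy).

(0.5, 1.1)

From the two frames, the green torus sits at roughly (6.3, 2.3) before and (6.8, 3.4) after.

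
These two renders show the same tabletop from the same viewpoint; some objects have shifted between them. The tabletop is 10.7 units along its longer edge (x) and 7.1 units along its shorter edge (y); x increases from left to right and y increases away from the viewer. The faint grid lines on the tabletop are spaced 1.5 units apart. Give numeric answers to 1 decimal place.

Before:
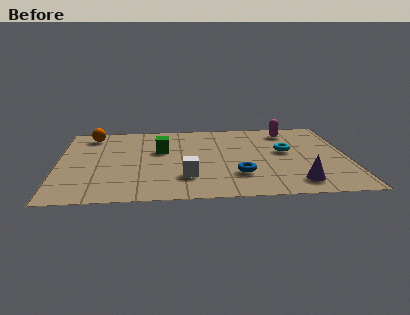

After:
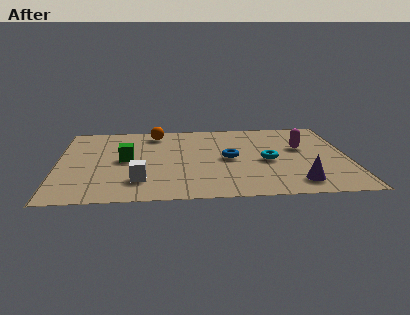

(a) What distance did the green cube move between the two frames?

1.5

The green cube was near (3.8, 4.4) before and (2.5, 3.6) after, so it travelled √(1.3² + 0.8²) ≈ 1.5 units.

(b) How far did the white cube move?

1.7

The white cube was near (4.7, 1.9) before and (3.0, 1.7) after, so it travelled √(1.7² + 0.2²) ≈ 1.7 units.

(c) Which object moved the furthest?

the orange sphere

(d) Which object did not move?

the purple cone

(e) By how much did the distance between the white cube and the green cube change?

-0.7

They were about 2.7 units apart before and 2.0 after — 0.7 units closer together.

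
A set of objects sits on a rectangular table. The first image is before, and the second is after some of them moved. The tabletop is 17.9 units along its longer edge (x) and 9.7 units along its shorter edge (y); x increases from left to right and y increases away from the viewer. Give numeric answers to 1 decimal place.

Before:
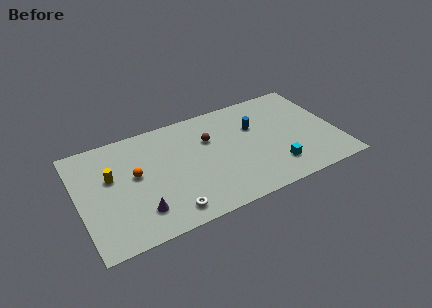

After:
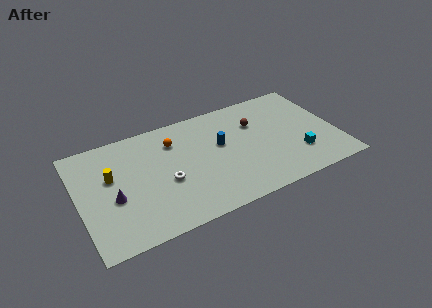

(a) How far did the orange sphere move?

3.5

The orange sphere moved from about (3.9, 5.4) to (6.8, 7.3), a distance of √(2.9² + 1.9²) ≈ 3.5.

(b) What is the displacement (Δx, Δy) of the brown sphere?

(3.3, 0.2)

The brown sphere was at about (9.2, 6.5) and moved to about (12.5, 6.7).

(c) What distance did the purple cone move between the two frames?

2.4

From (3.9, 2.2) to (2.3, 4.0), the purple cone covered √(1.6² + 1.8²) ≈ 2.4 units.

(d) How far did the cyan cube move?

1.8

The cyan cube was near (13.3, 2.2) before and (15.0, 2.7) after, so it travelled √(1.7² + 0.5²) ≈ 1.8 units.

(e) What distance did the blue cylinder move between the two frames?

2.6

From (12.4, 6.4) to (9.9, 5.7), the blue cylinder covered √(2.5² + 0.7²) ≈ 2.6 units.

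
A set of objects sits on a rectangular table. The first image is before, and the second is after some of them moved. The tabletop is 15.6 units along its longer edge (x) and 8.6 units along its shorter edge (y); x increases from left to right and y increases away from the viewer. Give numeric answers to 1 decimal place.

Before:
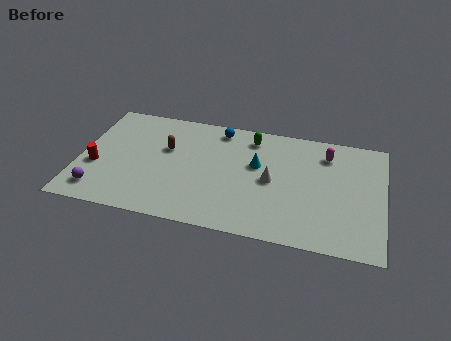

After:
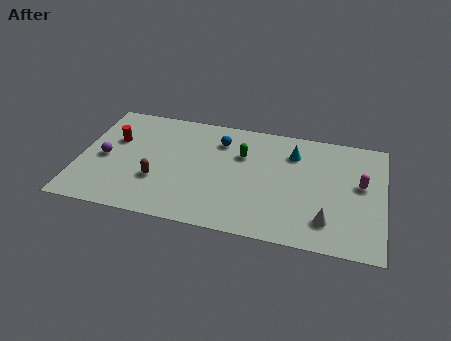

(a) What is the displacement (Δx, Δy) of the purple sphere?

(0.1, 2.5)

The purple sphere was at about (1.2, 1.5) and moved to about (1.3, 4.0).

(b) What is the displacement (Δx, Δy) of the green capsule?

(-0.4, -1.4)

The green capsule started near (8.7, 7.2) and ended near (8.3, 5.8).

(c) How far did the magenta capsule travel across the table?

2.6

The magenta capsule moved from about (12.6, 6.8) to (14.4, 4.9), a distance of √(1.8² + 1.9²) ≈ 2.6.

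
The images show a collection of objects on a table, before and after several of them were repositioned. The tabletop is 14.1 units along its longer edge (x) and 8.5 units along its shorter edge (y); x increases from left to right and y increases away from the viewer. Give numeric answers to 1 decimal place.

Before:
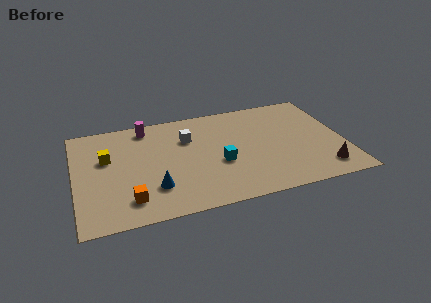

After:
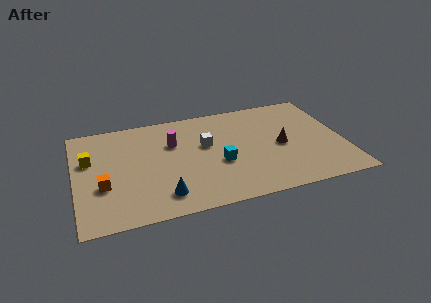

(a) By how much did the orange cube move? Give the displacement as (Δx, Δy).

(-1.3, 1.4)

The orange cube was at about (2.7, 1.7) and moved to about (1.4, 3.1).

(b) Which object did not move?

the cyan cube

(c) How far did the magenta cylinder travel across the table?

2.1

The magenta cylinder was near (3.9, 7.4) before and (5.2, 5.7) after, so it travelled √(1.3² + 1.7²) ≈ 2.1 units.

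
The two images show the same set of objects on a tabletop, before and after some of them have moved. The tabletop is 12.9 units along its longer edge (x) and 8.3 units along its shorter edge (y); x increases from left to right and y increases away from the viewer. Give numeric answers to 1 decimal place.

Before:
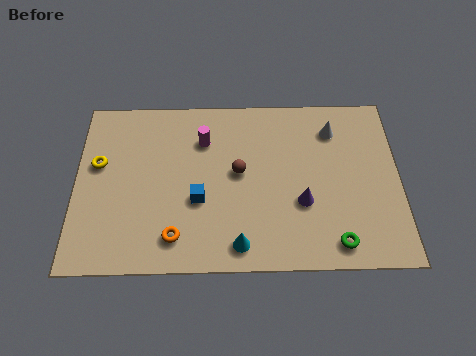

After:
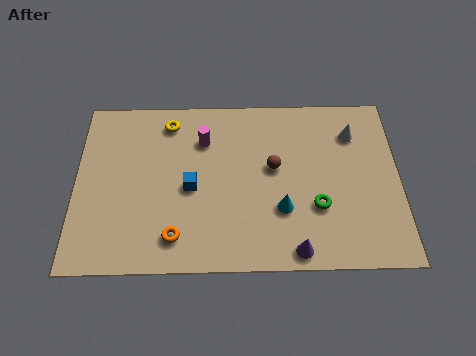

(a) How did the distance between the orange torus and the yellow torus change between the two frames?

+0.8

Before: roughly 4.7 units apart; after: 5.5. That's 0.8 units further apart.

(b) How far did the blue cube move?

0.7

The blue cube moved from about (4.9, 3.2) to (4.6, 3.8), a distance of √(0.3² + 0.6²) ≈ 0.7.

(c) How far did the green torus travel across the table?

1.8

The green torus was near (10.3, 1.1) before and (9.6, 2.8) after, so it travelled √(0.7² + 1.7²) ≈ 1.8 units.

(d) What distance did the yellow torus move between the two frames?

3.4

The yellow torus moved from about (0.9, 5.0) to (3.7, 7.0), a distance of √(2.8² + 2.0²) ≈ 3.4.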